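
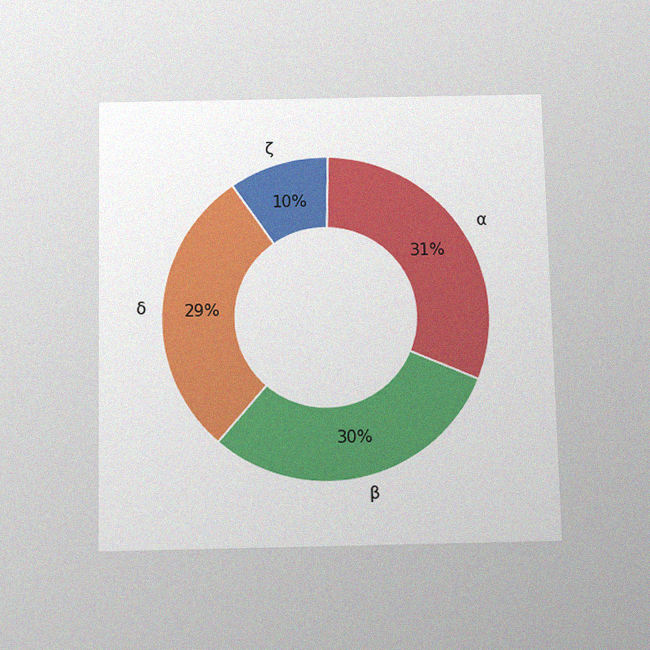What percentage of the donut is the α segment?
The chart is viewed slightly from below, with some photo noise. The α segment takes up 31% of the ring.

31%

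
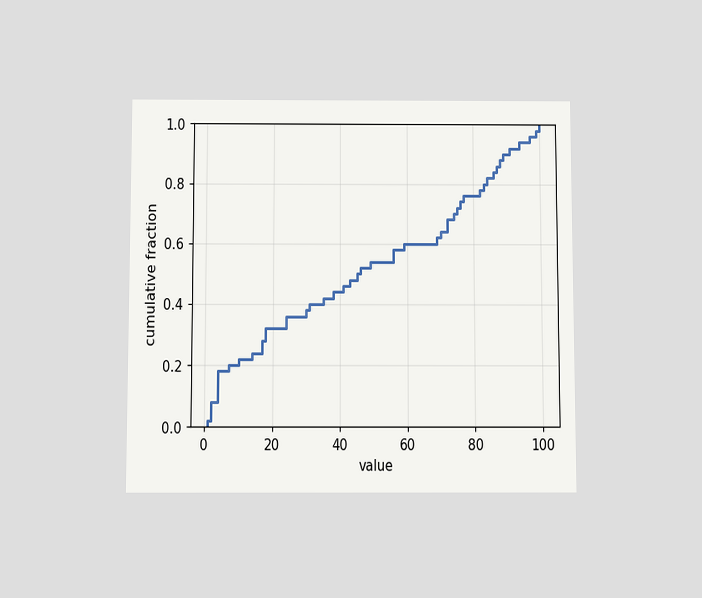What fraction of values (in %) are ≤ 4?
The chart is viewed slightly from below. At x=4 the ECDF step is at 18%.

18%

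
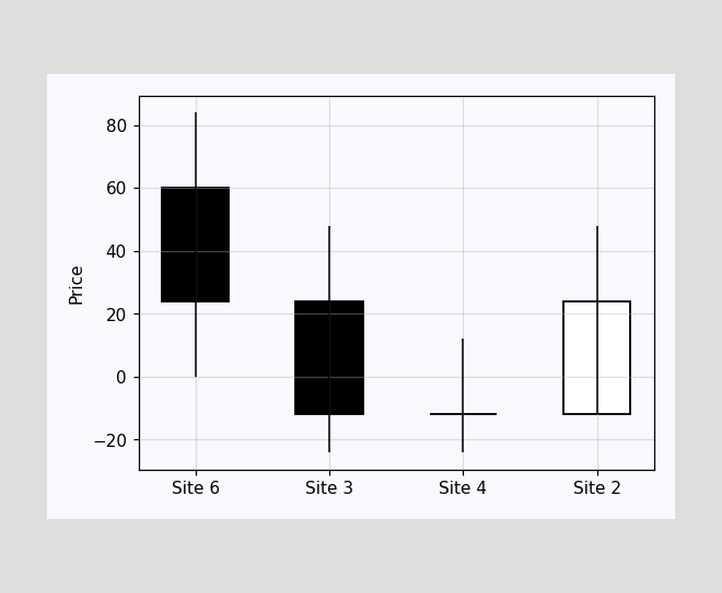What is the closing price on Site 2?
24

The Site 2 candle closes at 24.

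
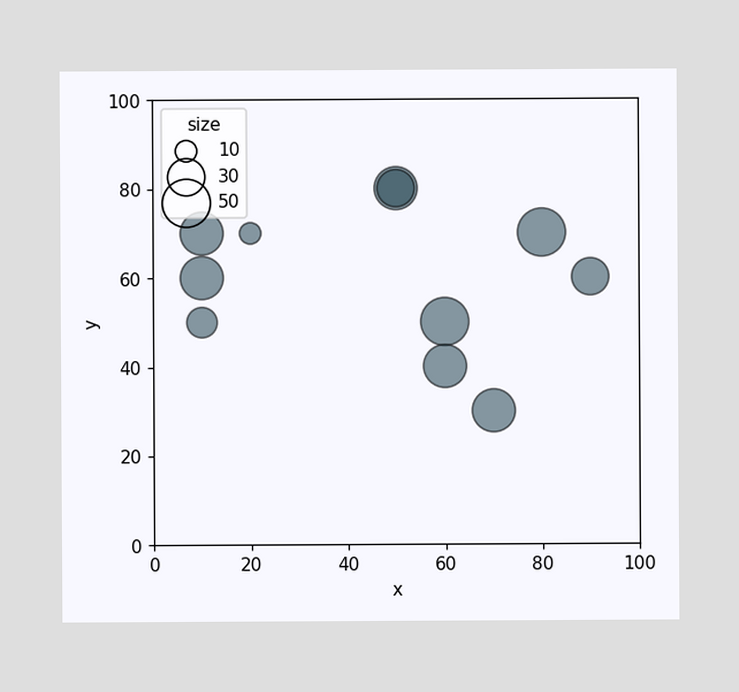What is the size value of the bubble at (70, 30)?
40

Matching the bubble at (70, 30) against the size legend gives 40.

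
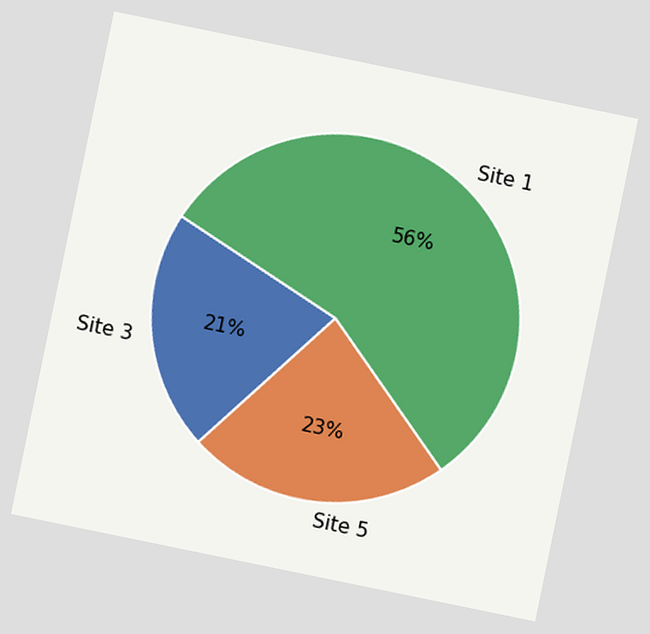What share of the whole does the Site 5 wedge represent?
23%

The chart is tilted about 12° clockwise. The Site 5 slice takes up 23% of the pie.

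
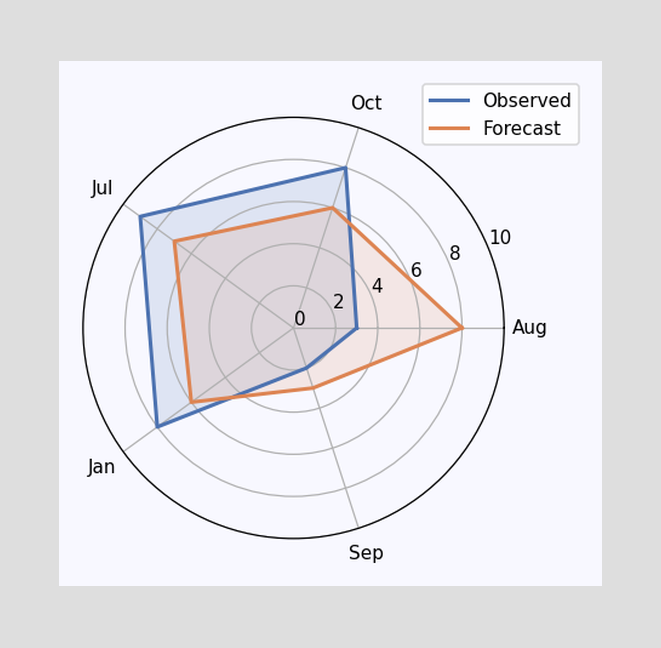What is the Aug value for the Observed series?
3

On the Aug axis, Observed reaches 3.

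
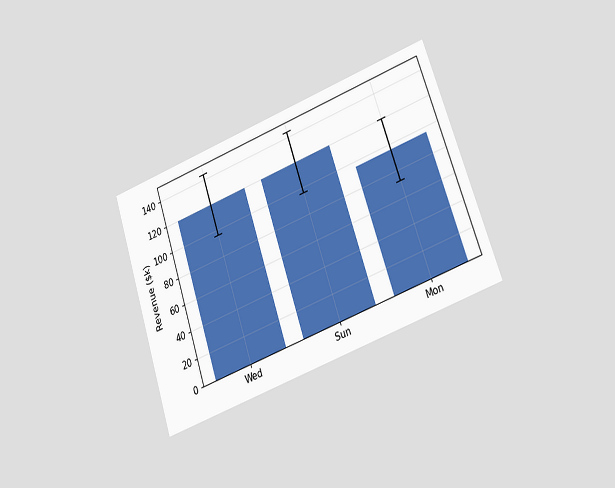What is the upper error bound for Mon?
$120k

The chart is tilted about 19° counter-clockwise and viewed at a slight angle. The Mon bar's upper whisker reaches $120k.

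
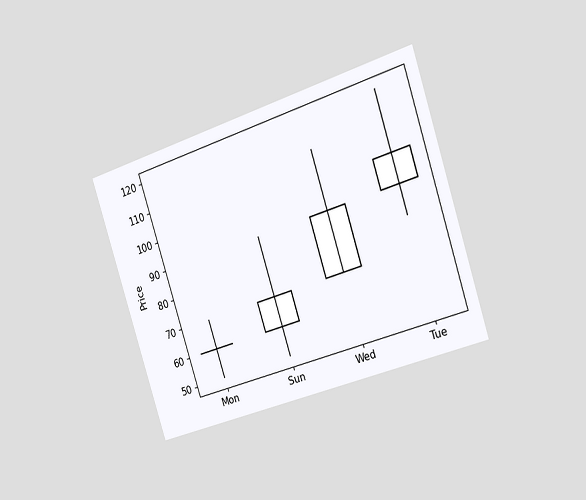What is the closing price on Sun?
The chart is tilted about 18° counter-clockwise and viewed slightly from the right. The Sun candle closes at 70.

70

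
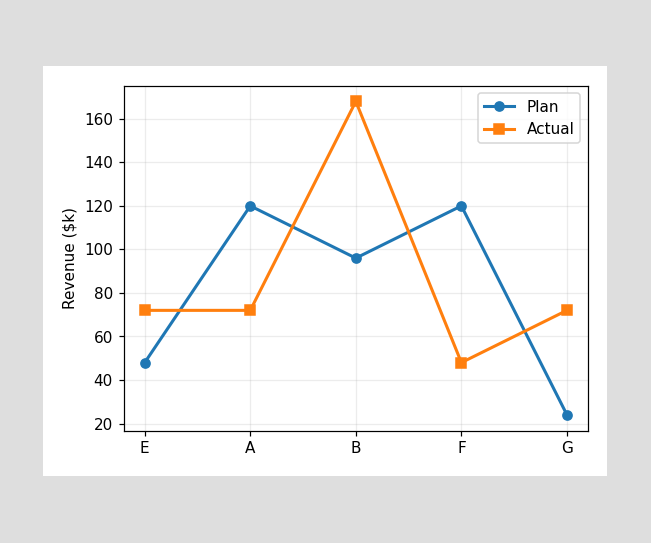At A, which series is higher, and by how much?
Plan, by $48k

At A, Plan sits above the other line by $48k.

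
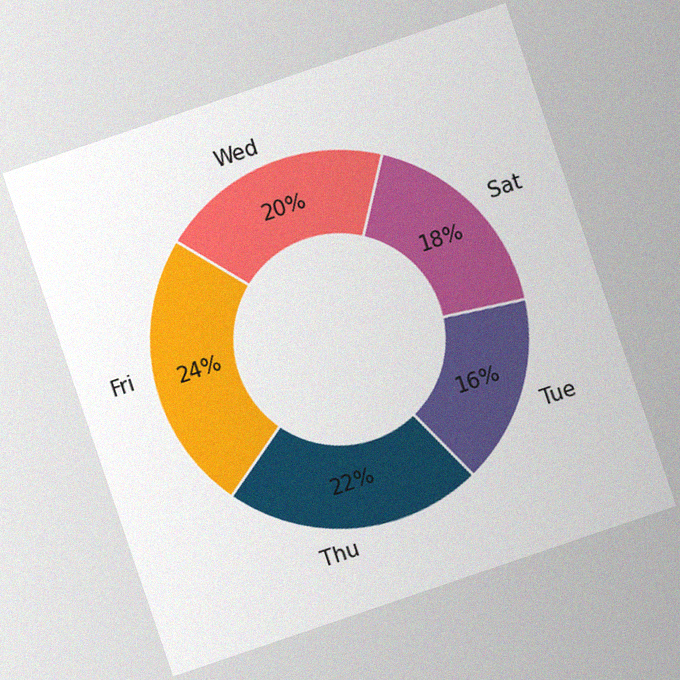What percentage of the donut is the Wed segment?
The chart is tilted about 19° counter-clockwise, with some photo noise. The Wed segment takes up 20% of the ring.

20%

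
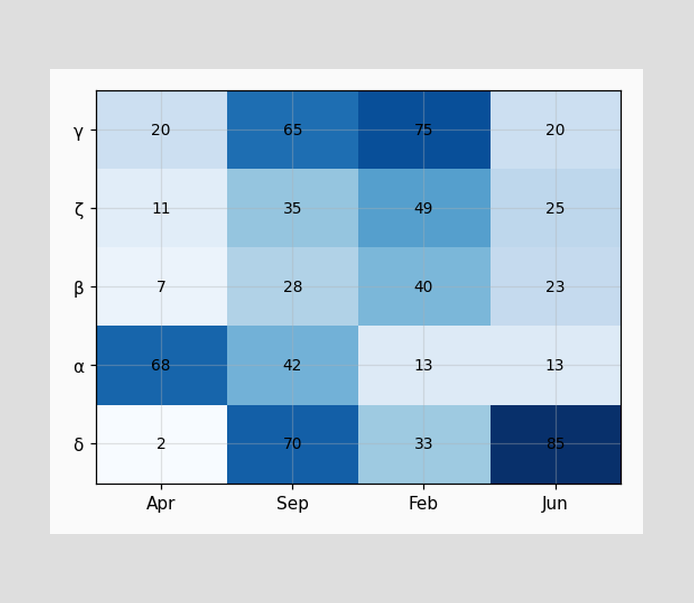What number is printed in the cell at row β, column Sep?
28

The (β, Sep) cell reads 28.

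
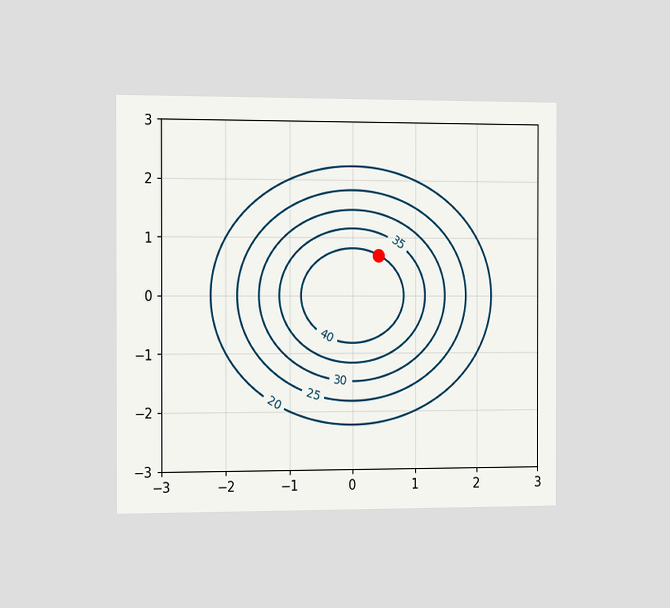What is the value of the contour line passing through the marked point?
40

The chart is viewed at a slight angle. The marked point sits on the contour labelled 40.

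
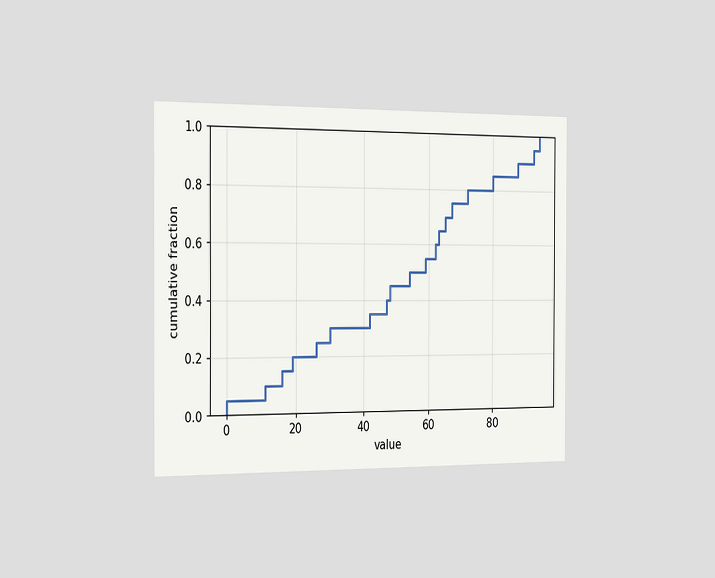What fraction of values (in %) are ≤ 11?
10%

The chart is viewed slightly from the left. At x=11 the ECDF step is at 10%.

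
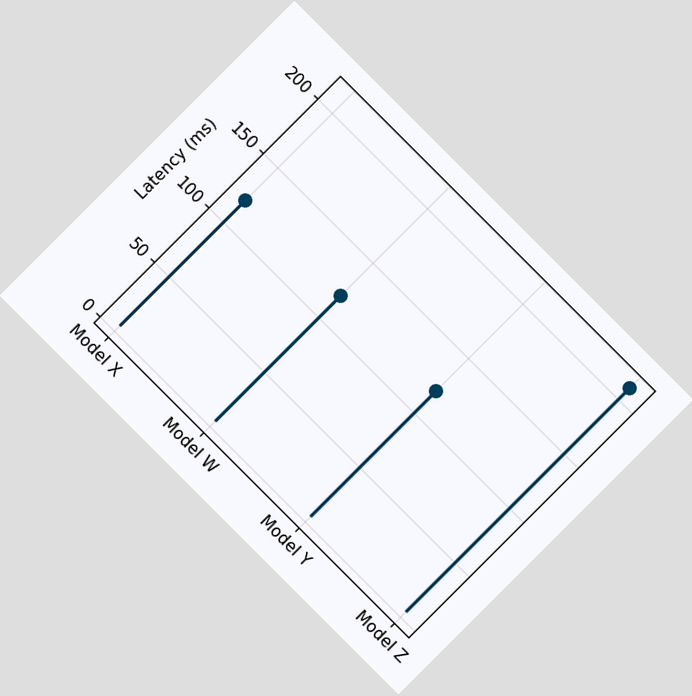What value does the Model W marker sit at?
120ms

The chart is tilted about 45° clockwise. The Model W marker sits at 120ms.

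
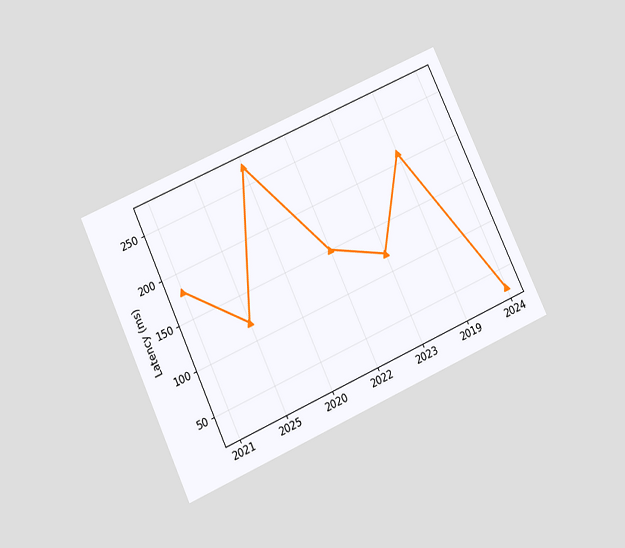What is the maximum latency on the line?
270ms

The chart is tilted about 25° counter-clockwise and viewed slightly from below. The highest point is at 2020, and reading across to the y-axis gives 270ms.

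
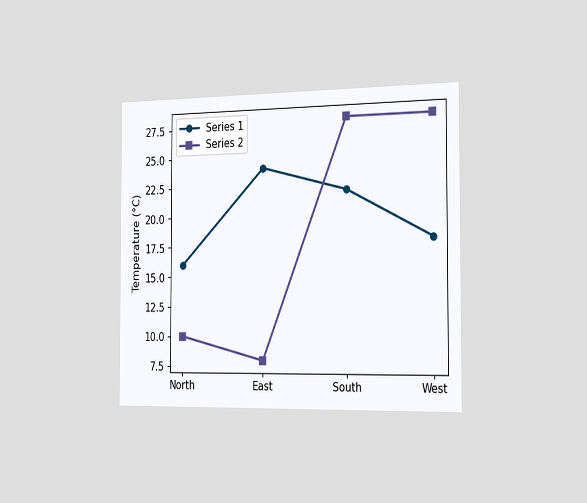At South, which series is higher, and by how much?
The chart is viewed slightly from the right. At South, Series 2 sits above the other line by 6°C.

Series 2, by 6°C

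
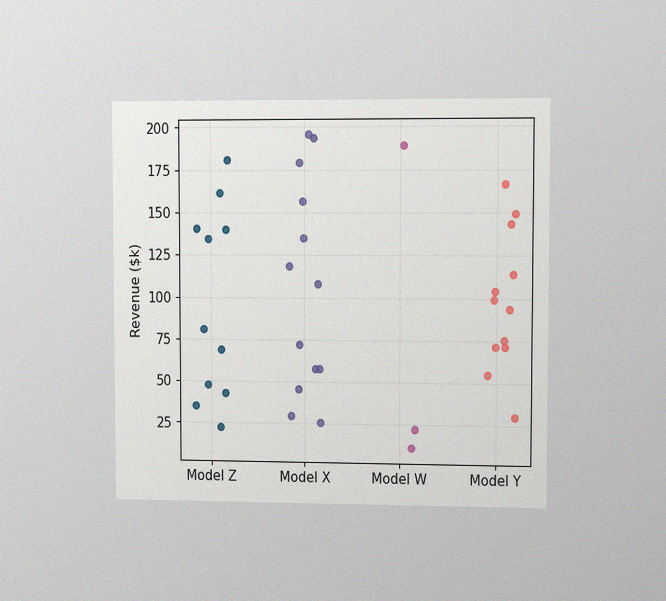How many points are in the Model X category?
13

The chart is viewed slightly from the right, with some photo noise. Counting the markers in the Model X column gives 13.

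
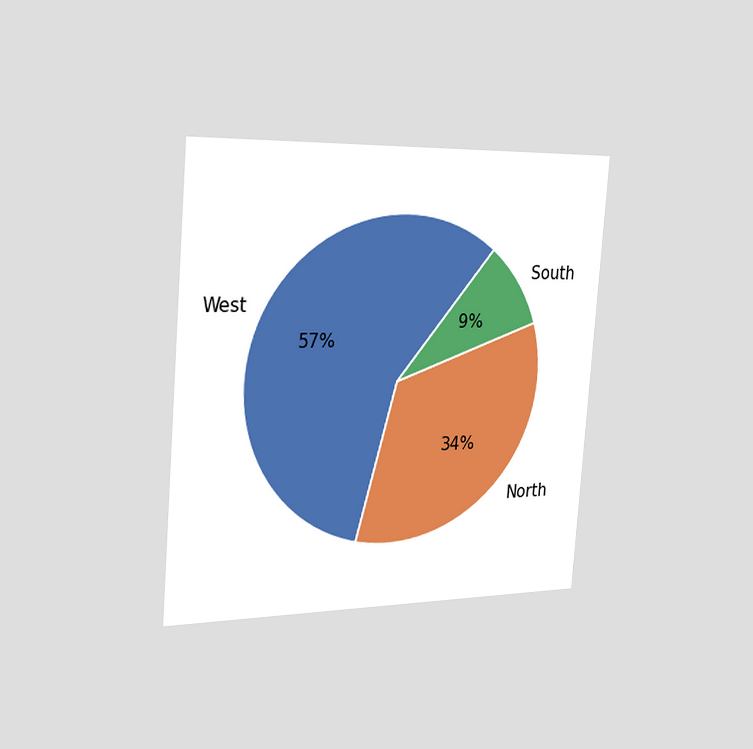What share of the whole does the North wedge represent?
The chart is tilted about 4° clockwise and viewed slightly from the left. The North slice takes up 34% of the pie.

34%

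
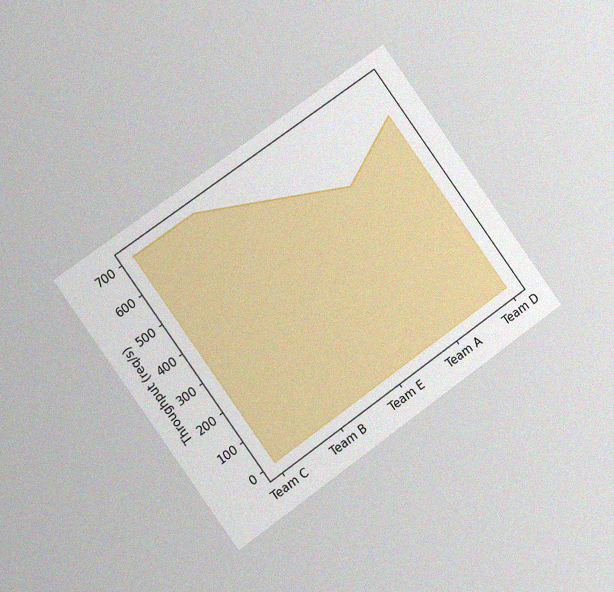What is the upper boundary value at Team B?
The chart is tilted about 36° counter-clockwise and viewed at a slight angle, with some photo noise. At Team B the upper boundary is at 700req/s.

700req/s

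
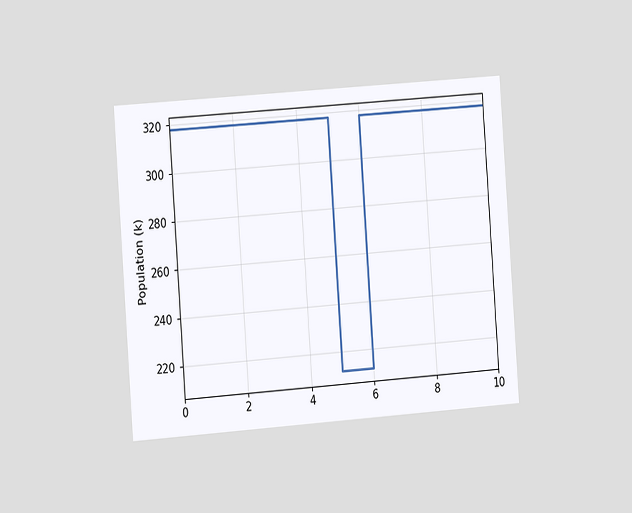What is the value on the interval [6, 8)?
The chart is tilted about 4° counter-clockwise and viewed slightly from the left. On [6, 8) the step sits at 318k.

318k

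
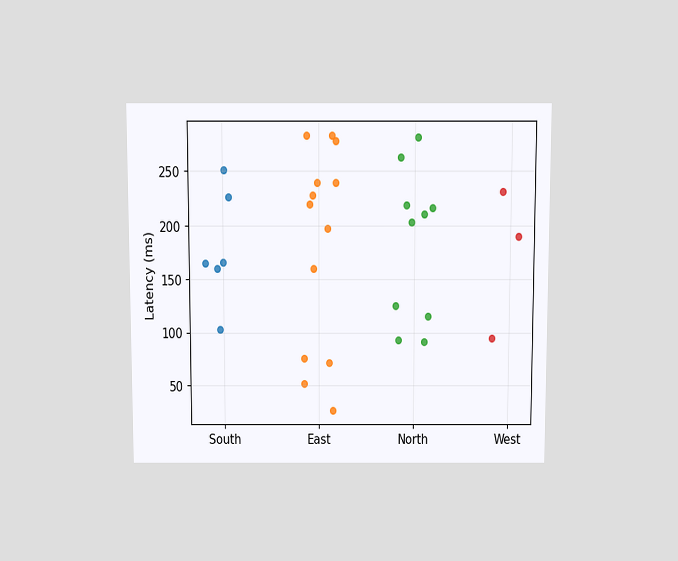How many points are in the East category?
13

The chart is viewed slightly from above. Counting the markers in the East column gives 13.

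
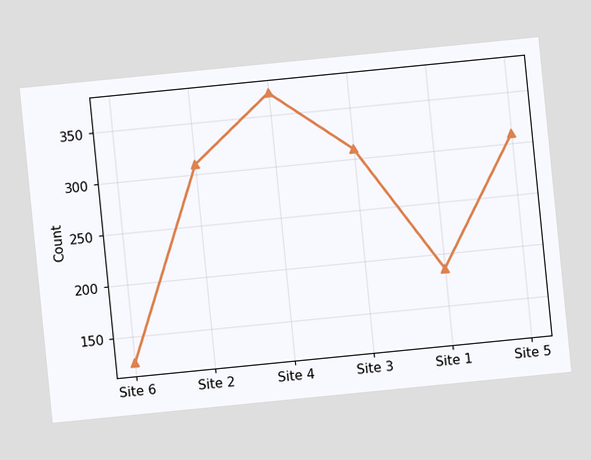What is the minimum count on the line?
The chart is tilted about 6° counter-clockwise. The lowest point is at Site 6, and reading across to the y-axis gives 124.

124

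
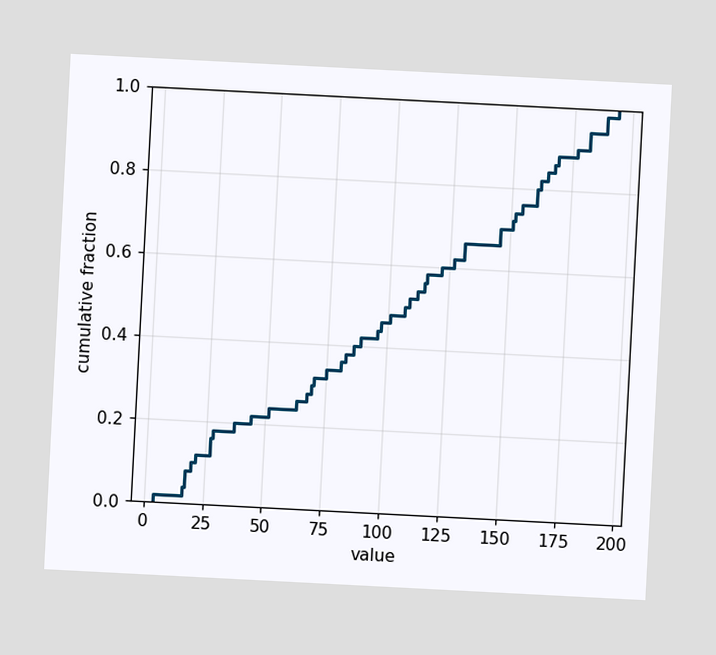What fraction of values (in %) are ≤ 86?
40%

The chart is tilted about 3° clockwise. At x=86 the ECDF step is at 40%.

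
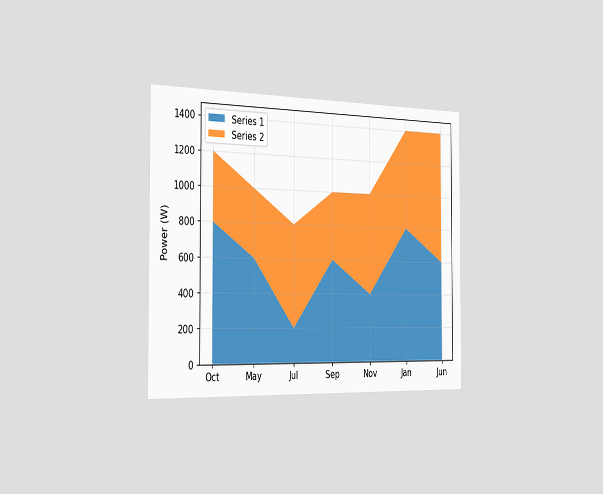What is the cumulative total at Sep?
1000W

The chart is viewed slightly from the left. The stacked total at Sep reaches 1000W.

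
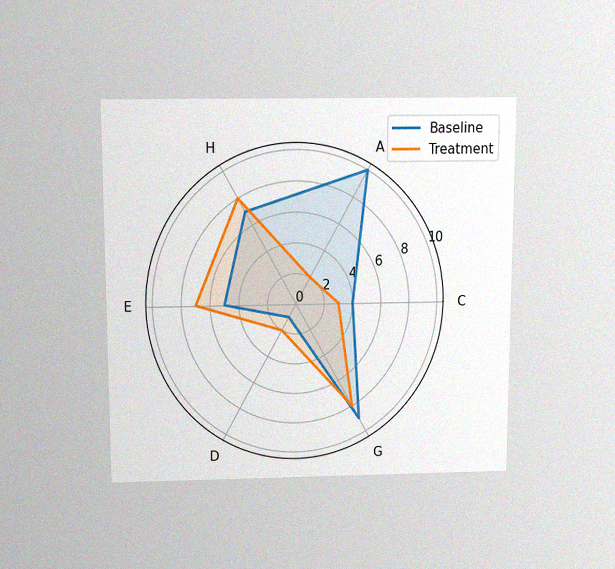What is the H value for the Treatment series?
8

The chart is viewed slightly from above, with some photo noise. On the H axis, Treatment reaches 8.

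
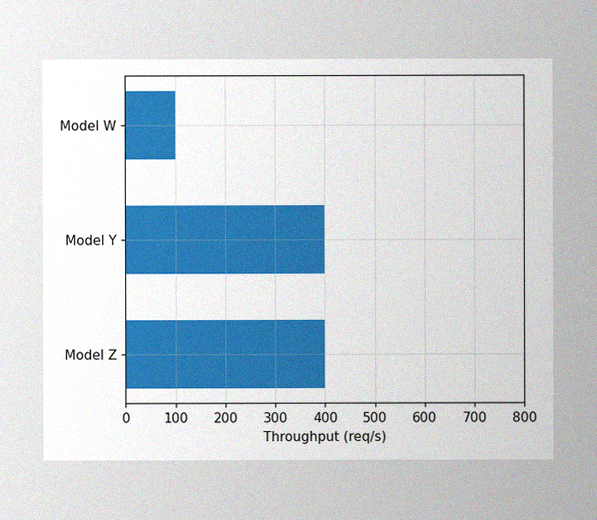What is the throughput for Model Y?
400req/s

The image has some photo noise and uneven lighting. Reading along the chart's x-axis, the Model Y bar reaches 400req/s.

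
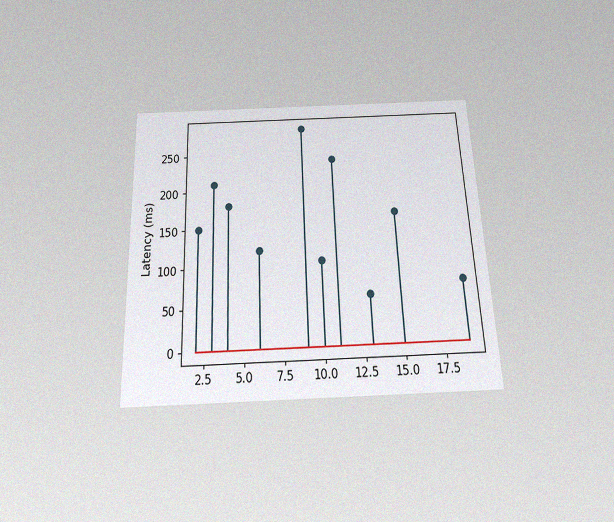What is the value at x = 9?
The chart is tilted about 2° counter-clockwise and viewed slightly from below, with some photo noise. The stem at x=9 reaches 285ms.

285ms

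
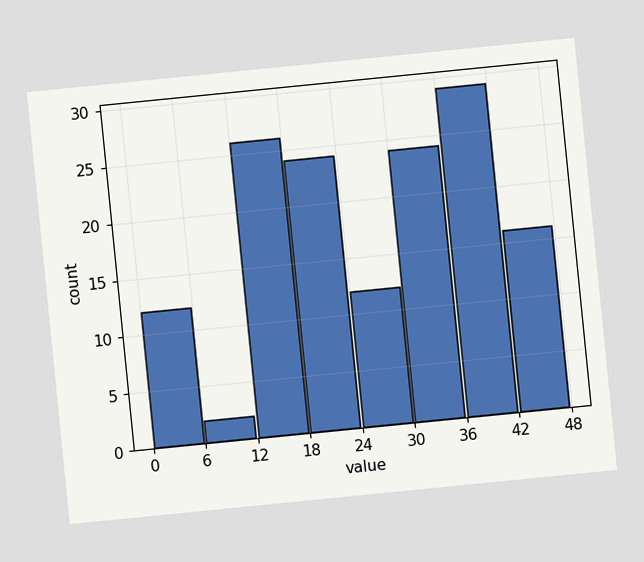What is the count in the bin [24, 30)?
12

The chart is tilted about 6° counter-clockwise. The [24, 30) bin has height 12.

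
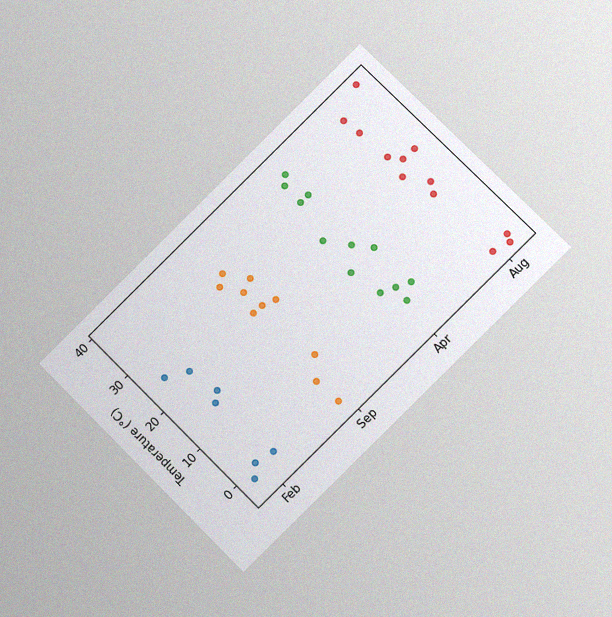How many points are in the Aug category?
12

The chart is tilted about 45° counter-clockwise and viewed at a slight angle, with some photo noise. Counting the markers in the Aug column gives 12.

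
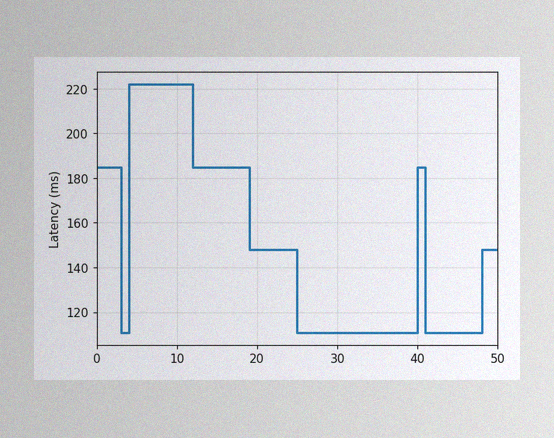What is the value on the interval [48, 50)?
The image has some photo noise and uneven lighting. On [48, 50) the step sits at 148ms.

148ms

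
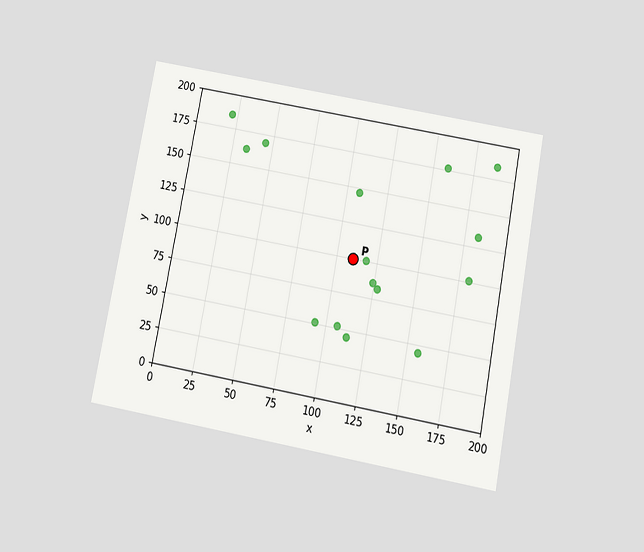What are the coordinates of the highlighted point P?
(110, 100)

The chart is tilted about 11° clockwise and viewed slightly from below. Following the gridlines from P to each axis, P sits at (110, 100).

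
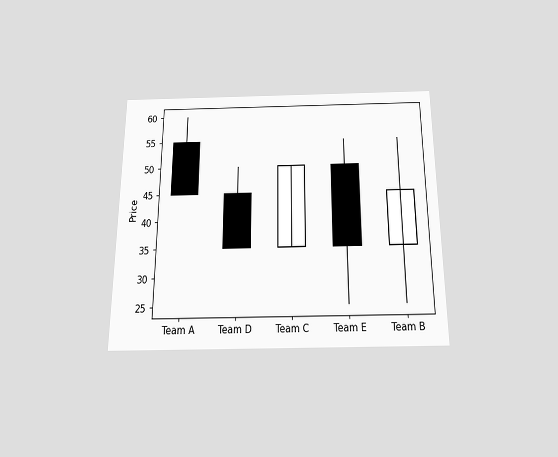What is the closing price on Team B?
The chart is viewed slightly from below. The Team B candle closes at 45.

45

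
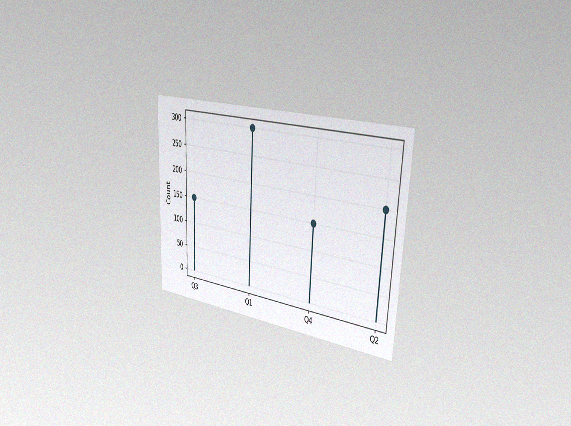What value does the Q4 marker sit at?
The chart is tilted about 3° clockwise and viewed slightly from the right, with some photo noise. The Q4 marker sits at 150.

150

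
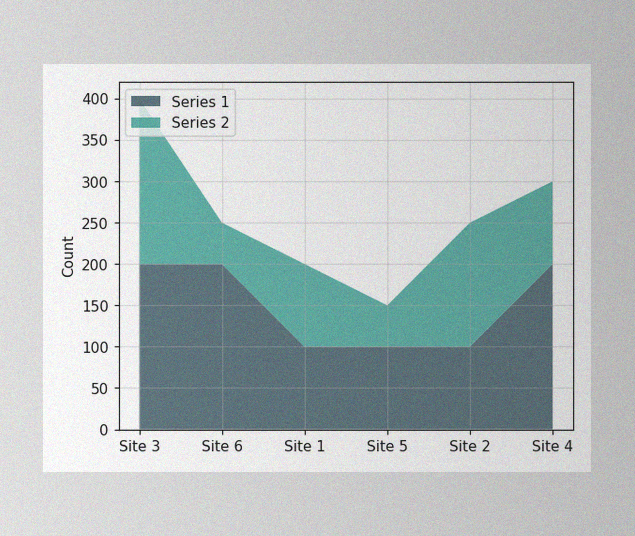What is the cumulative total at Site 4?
300

The image has some photo noise and uneven lighting. The stacked total at Site 4 reaches 300.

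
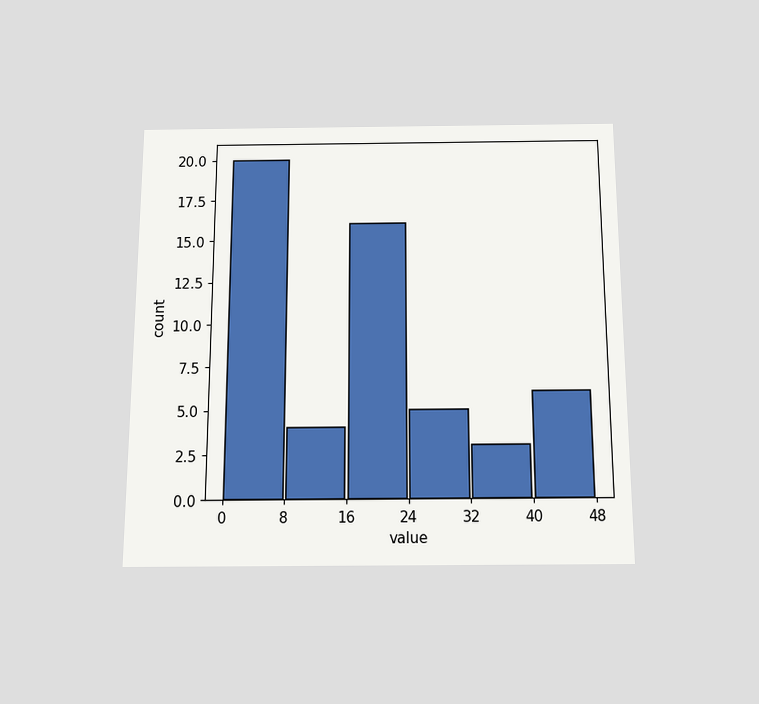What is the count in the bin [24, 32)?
The chart is viewed slightly from below. The [24, 32) bin has height 5.

5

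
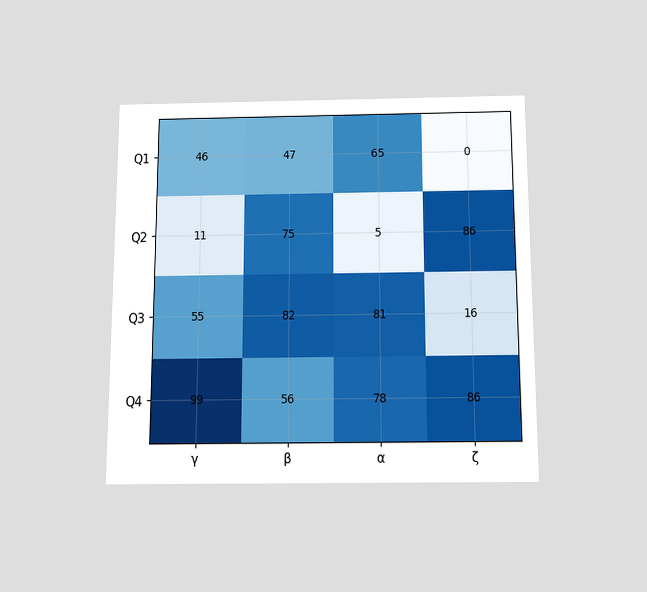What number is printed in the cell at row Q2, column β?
The chart is viewed slightly from below. The (Q2, β) cell reads 75.

75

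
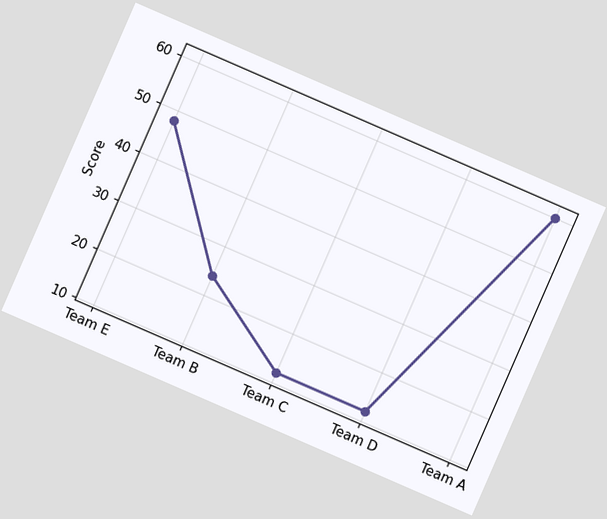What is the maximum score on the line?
The chart is tilted about 24° clockwise. The highest point is at Team A, and reading across to the y-axis gives 60.

60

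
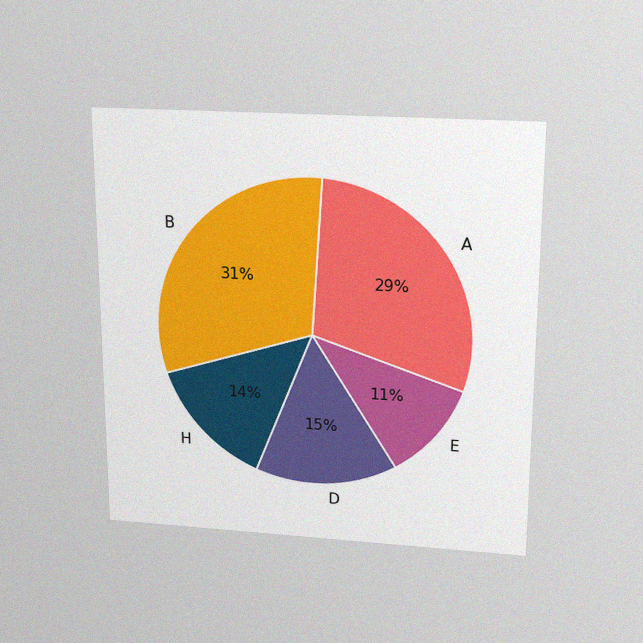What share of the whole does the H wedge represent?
14%

The chart is viewed slightly from above, with some photo noise. The H slice takes up 14% of the pie.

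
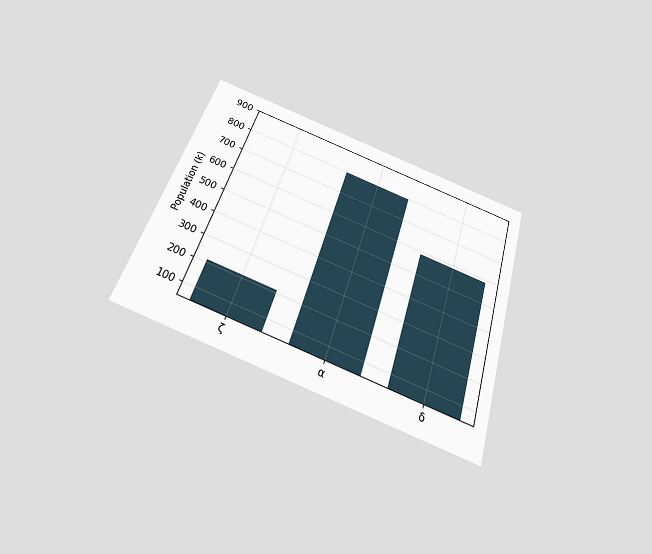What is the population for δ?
The chart is tilted about 17° clockwise and viewed slightly from below. Reading along the chart's y-axis, the δ bar reaches 588k.

588k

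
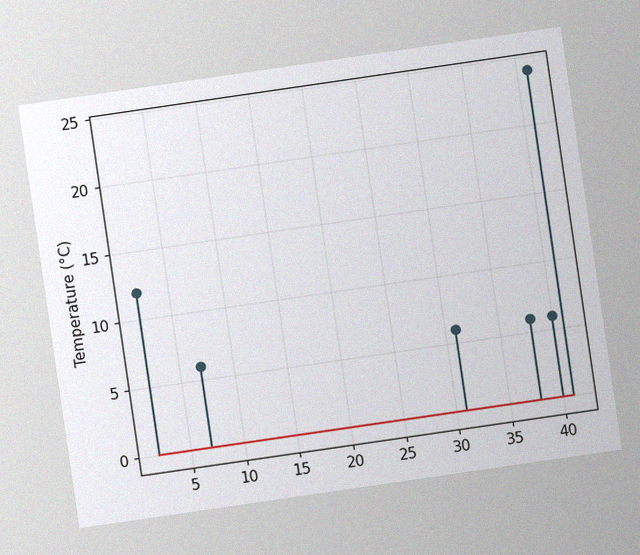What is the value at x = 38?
The chart is tilted about 8° counter-clockwise, with some photo noise. The stem at x=38 reaches 6°C.

6°C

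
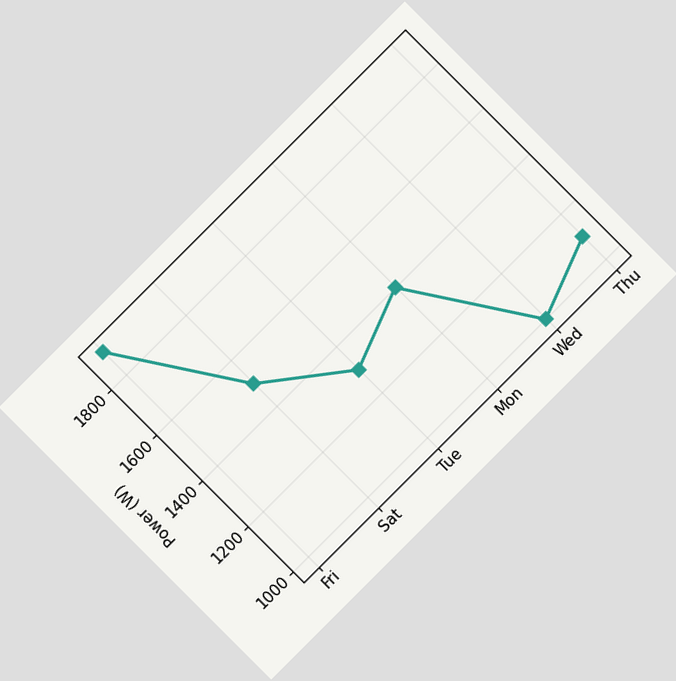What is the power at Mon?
The chart is tilted about 45° counter-clockwise. At Mon, the line is at 1400W.

1400W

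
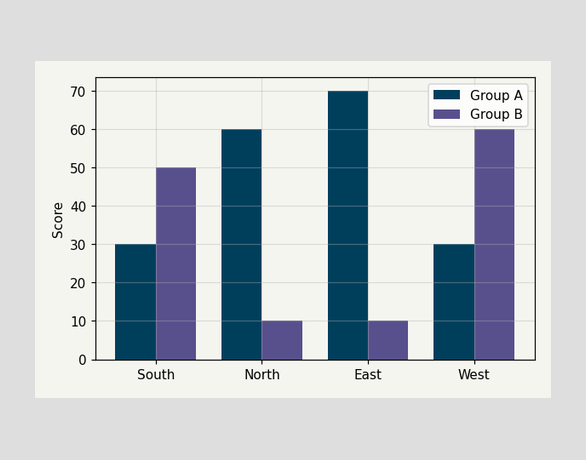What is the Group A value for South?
30

The Group A bar at South reaches 30 on the y-axis.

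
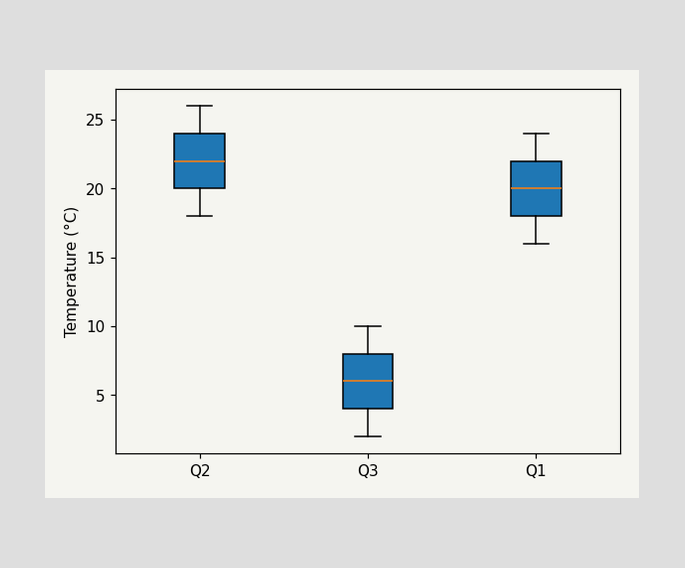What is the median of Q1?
The median line in the Q1 box sits at 20°C.

20°C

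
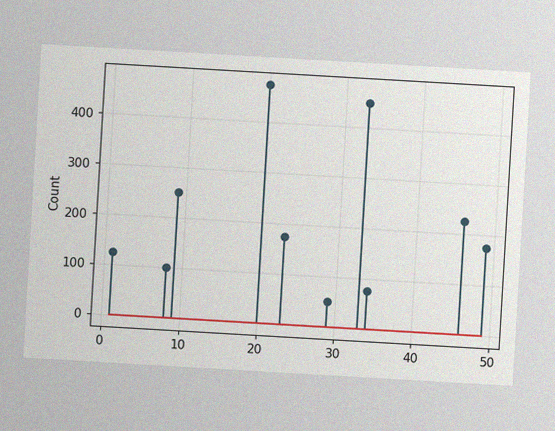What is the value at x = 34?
The chart is tilted about 3° clockwise, with some photo noise. The stem at x=34 reaches 75.

75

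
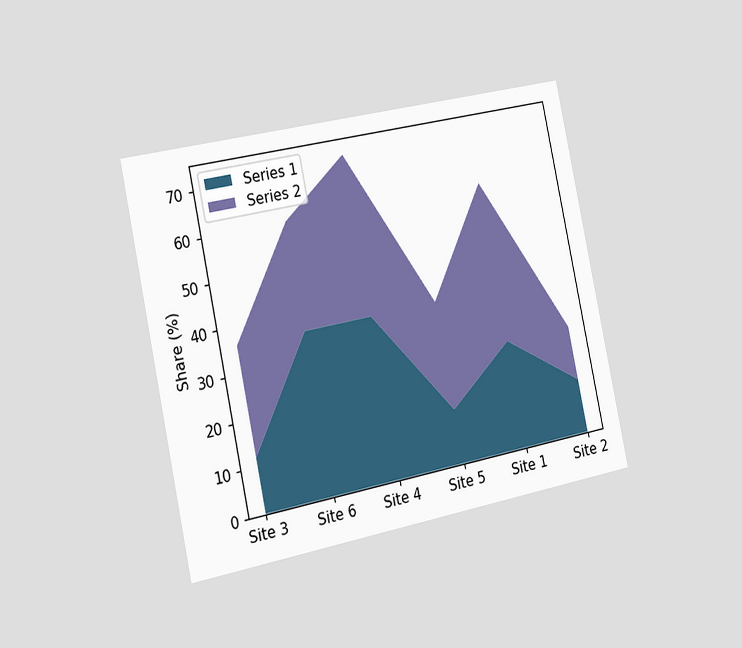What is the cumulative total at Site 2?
24%

The chart is tilted about 12° counter-clockwise and viewed slightly from the left. The stacked total at Site 2 reaches 24%.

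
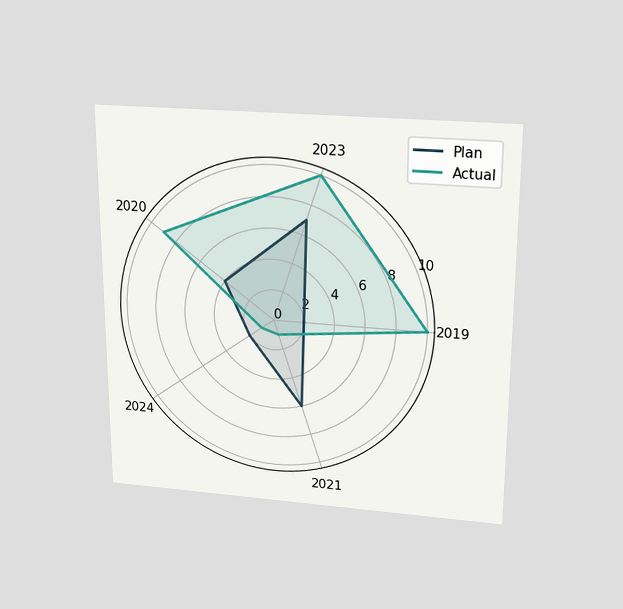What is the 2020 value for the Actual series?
9

The chart is viewed slightly from above. On the 2020 axis, Actual reaches 9.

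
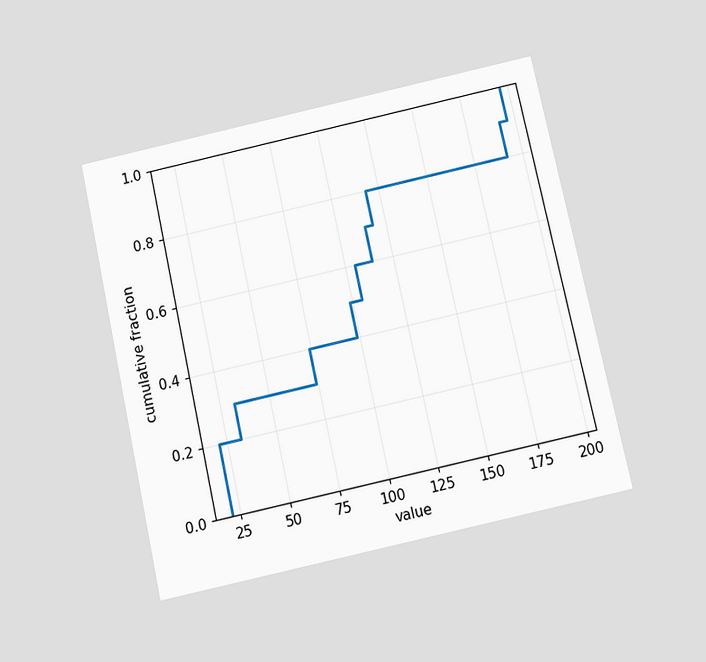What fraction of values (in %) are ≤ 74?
The chart is tilted about 12° counter-clockwise and viewed slightly from below. At x=74 the ECDF step is at 40%.

40%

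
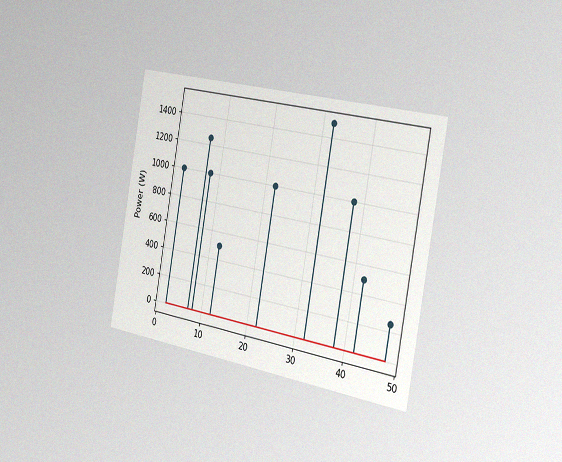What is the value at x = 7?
The chart is tilted about 10° clockwise and viewed slightly from the right, with some photo noise. The stem at x=7 reaches 1250W.

1250W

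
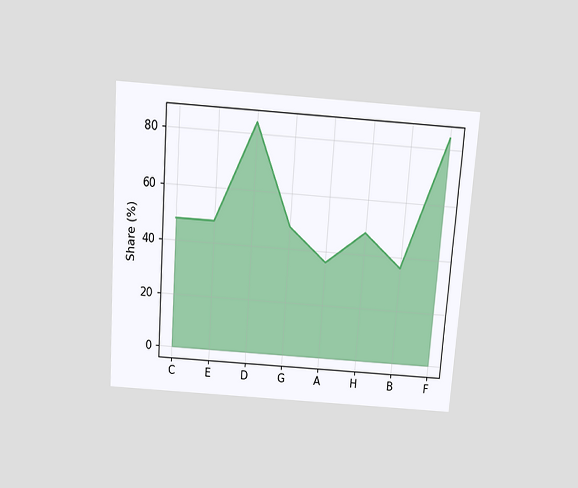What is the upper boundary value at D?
84%

The chart is tilted about 4° clockwise and viewed slightly from above. At D the upper boundary is at 84%.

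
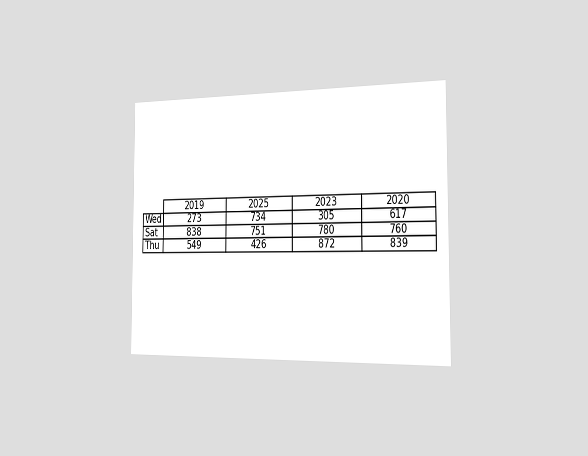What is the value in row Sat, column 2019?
The chart is viewed slightly from the right. The (Sat, 2019) cell reads 838.

838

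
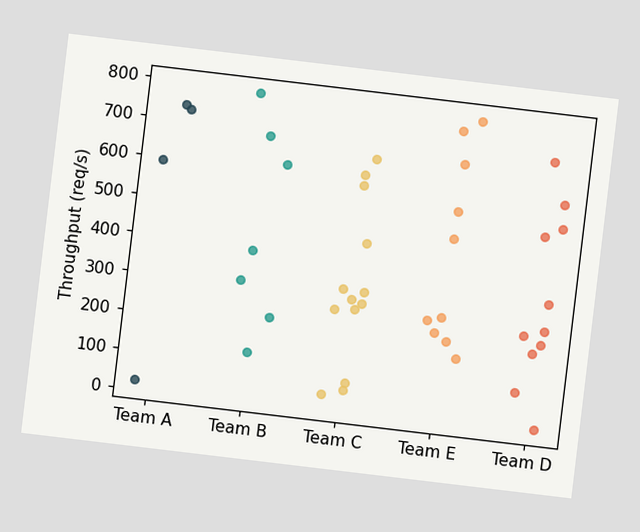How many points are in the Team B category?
7

The chart is tilted about 7° clockwise. Counting the markers in the Team B column gives 7.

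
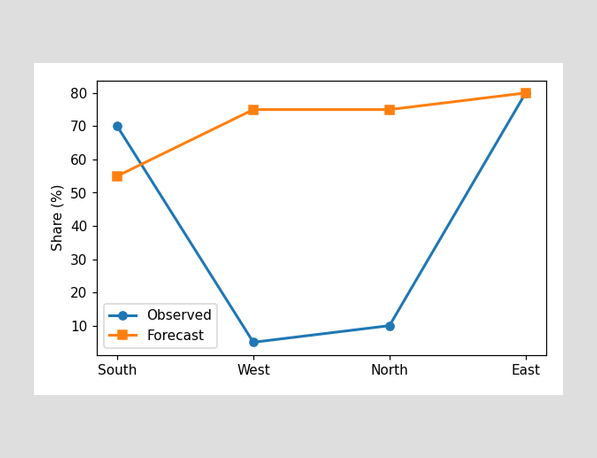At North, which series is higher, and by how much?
At North, Forecast sits above the other line by 65%.

Forecast, by 65%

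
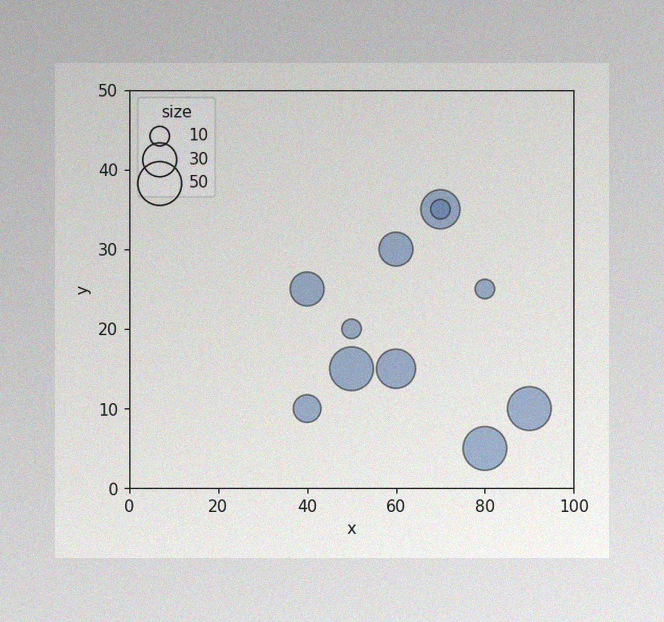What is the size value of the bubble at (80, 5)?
The image has some photo noise and uneven lighting. Matching the bubble at (80, 5) against the size legend gives 50.

50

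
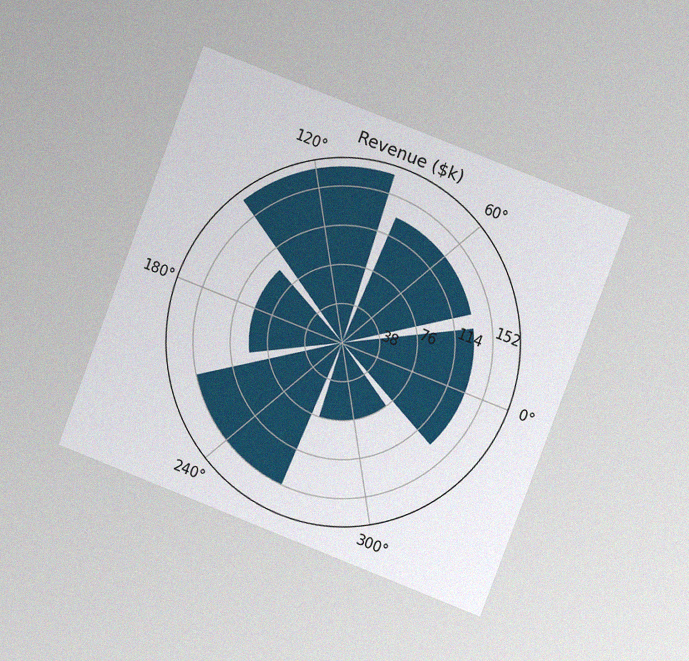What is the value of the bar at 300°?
The chart is tilted about 21° clockwise and viewed at a slight angle, with some photo noise. The bar at 300° reaches $76k on the radial axis.

$76k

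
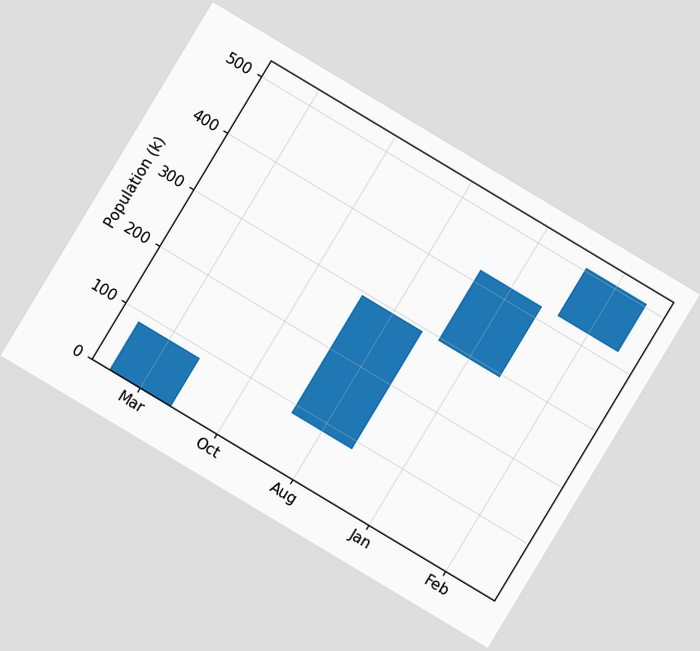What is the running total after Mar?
The chart is tilted about 31° clockwise. After Mar the running total reaches 84k.

84k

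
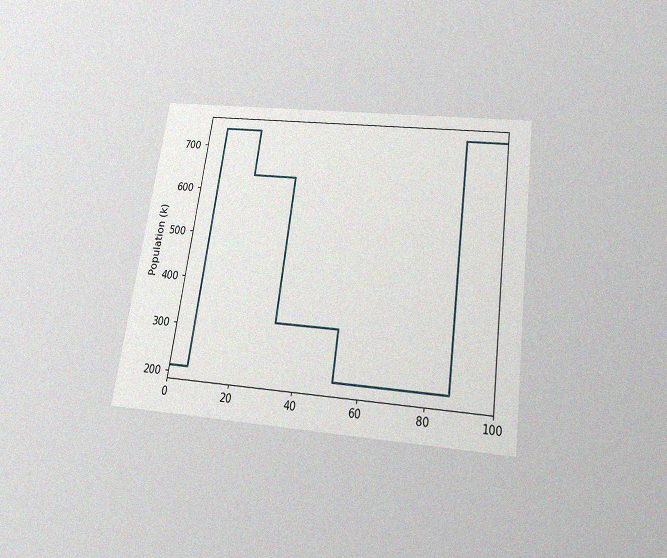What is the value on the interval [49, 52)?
The chart is tilted about 8° clockwise and viewed slightly from below, with some photo noise. On [49, 52) the step sits at 318k.

318k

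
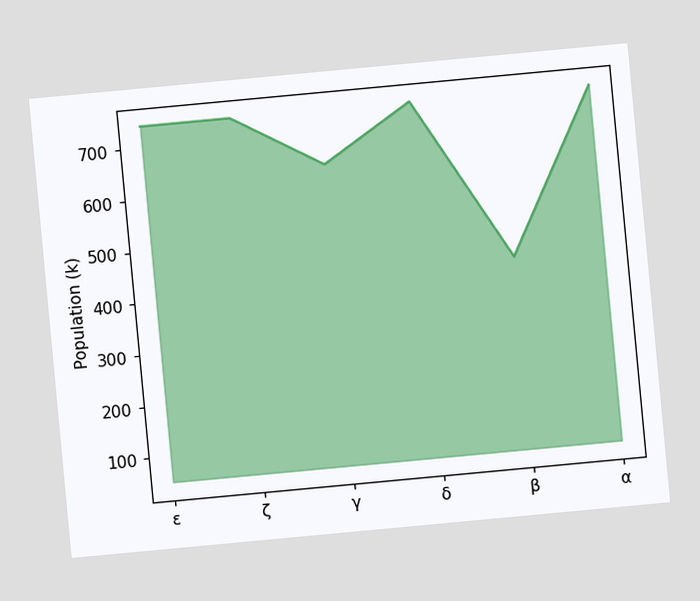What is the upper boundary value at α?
742k

The chart is tilted about 5° counter-clockwise. At α the upper boundary is at 742k.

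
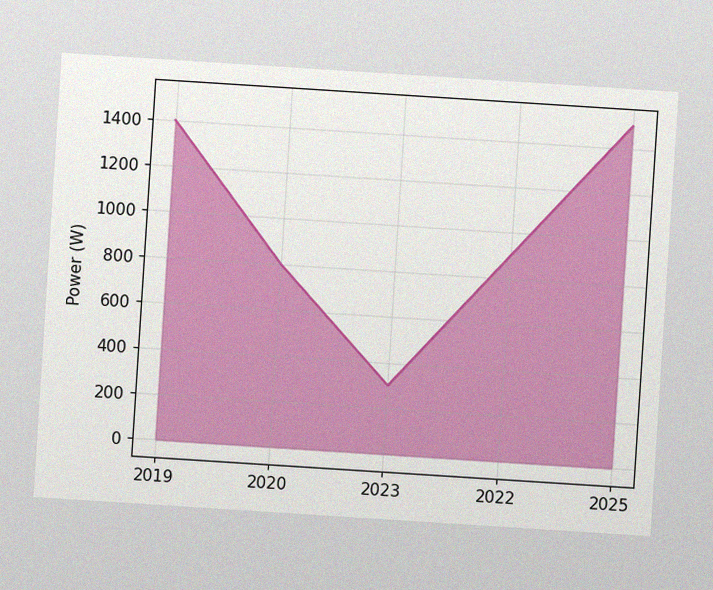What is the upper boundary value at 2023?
The chart is tilted about 4° clockwise, with some photo noise. At 2023 the upper boundary is at 300W.

300W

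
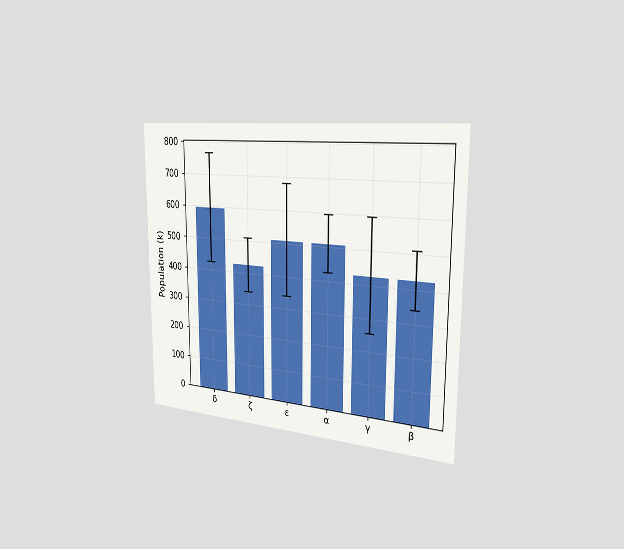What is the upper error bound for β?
The chart is viewed slightly from the right. The β bar's upper whisker reaches 510k.

510k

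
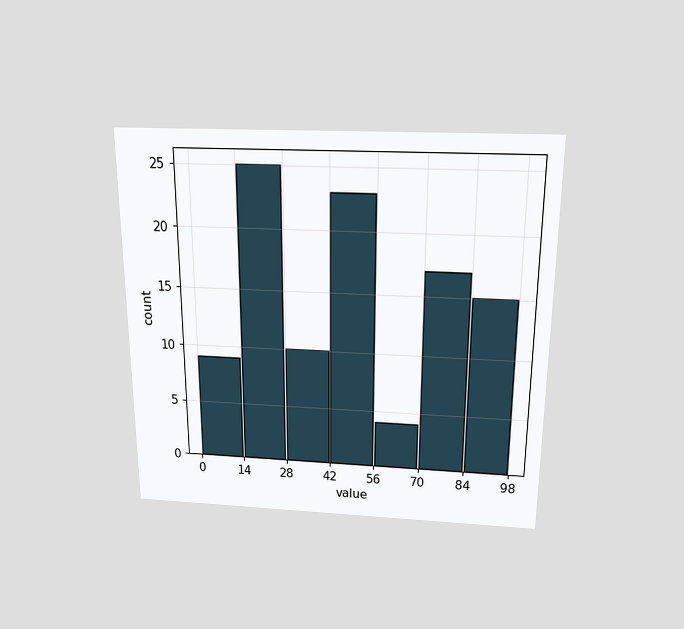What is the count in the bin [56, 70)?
4

The chart is viewed slightly from above. The [56, 70) bin has height 4.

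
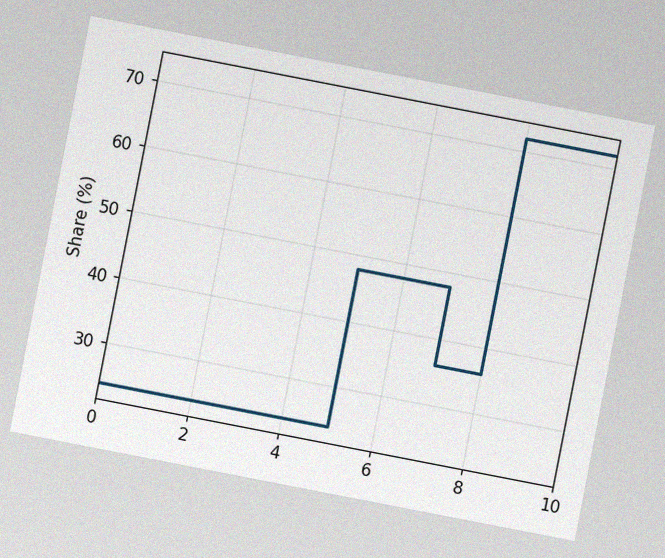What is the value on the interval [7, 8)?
36%

The chart is tilted about 11° clockwise, with some photo noise. On [7, 8) the step sits at 36%.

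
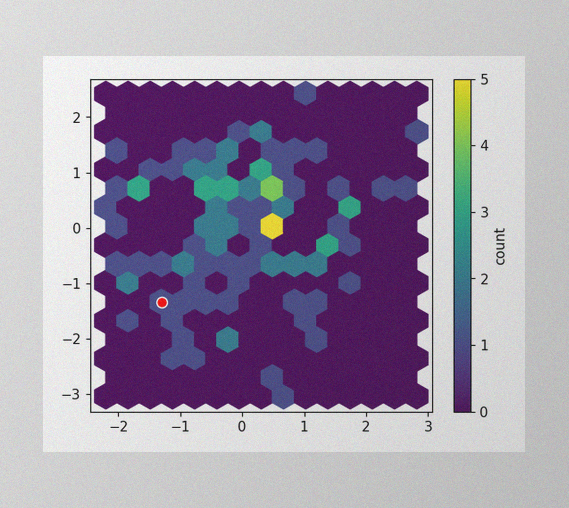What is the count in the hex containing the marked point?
1

The image has some photo noise and uneven lighting. The marked hex reads 1 on the colorbar.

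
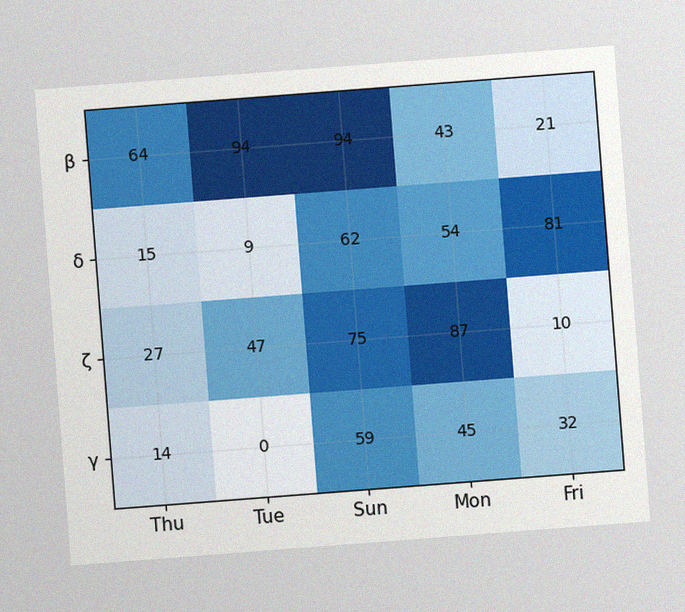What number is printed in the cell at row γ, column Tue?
0

The chart is tilted about 4° counter-clockwise, with some photo noise. The (γ, Tue) cell reads 0.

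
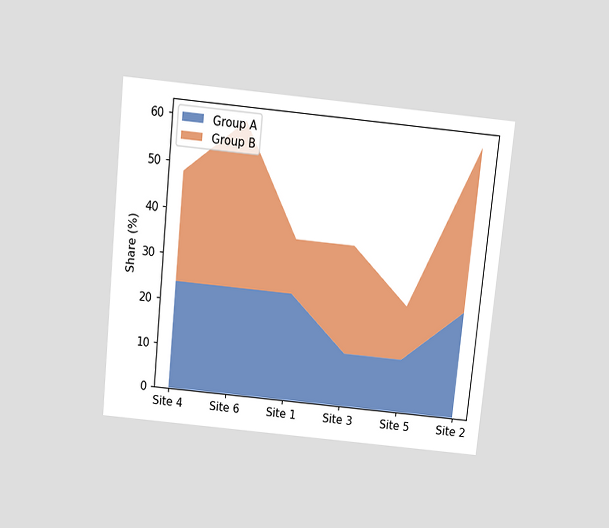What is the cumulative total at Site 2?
The chart is tilted about 6° clockwise and viewed slightly from above. The stacked total at Site 2 reaches 60%.

60%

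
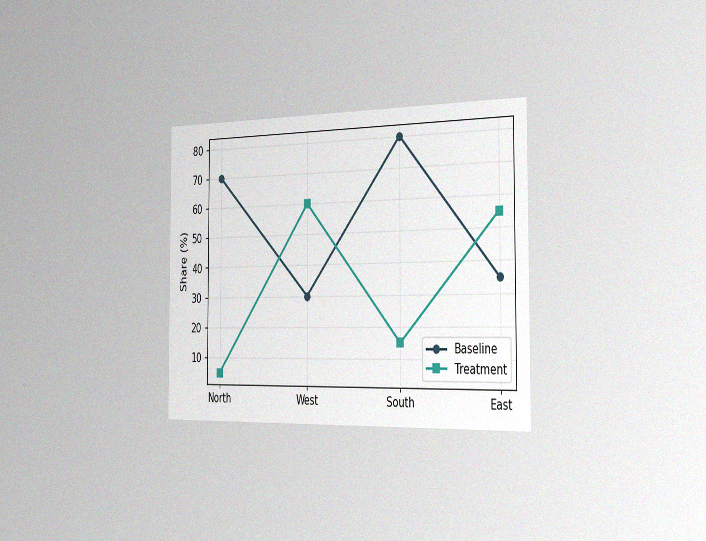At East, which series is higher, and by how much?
Treatment, by 20%

The chart is viewed slightly from the right, with some photo noise. At East, Treatment sits above the other line by 20%.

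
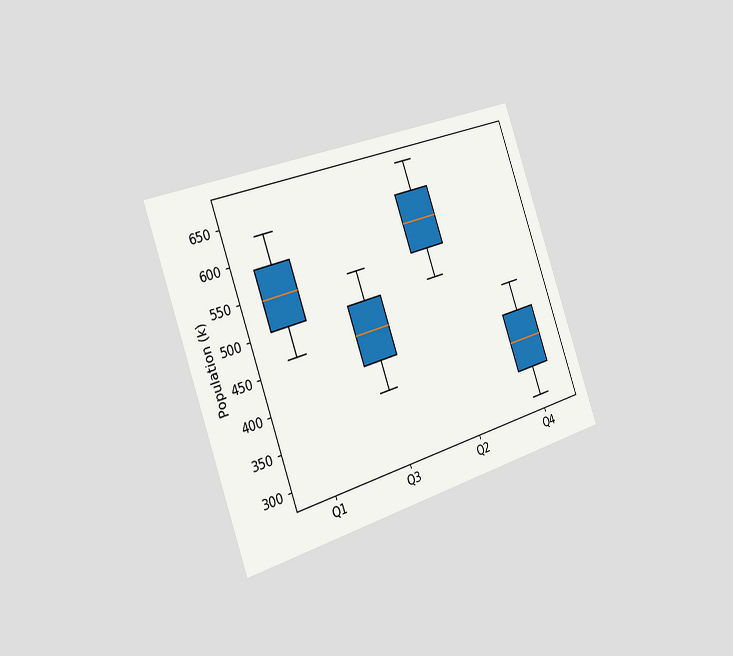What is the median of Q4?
The chart is tilted about 19° counter-clockwise and viewed slightly from the left. The median line in the Q4 box sits at 378k.

378k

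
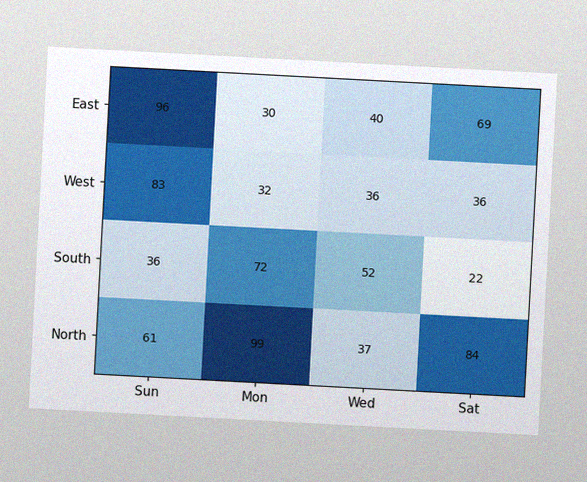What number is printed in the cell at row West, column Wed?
The chart is tilted about 3° clockwise, with some photo noise. The (West, Wed) cell reads 36.

36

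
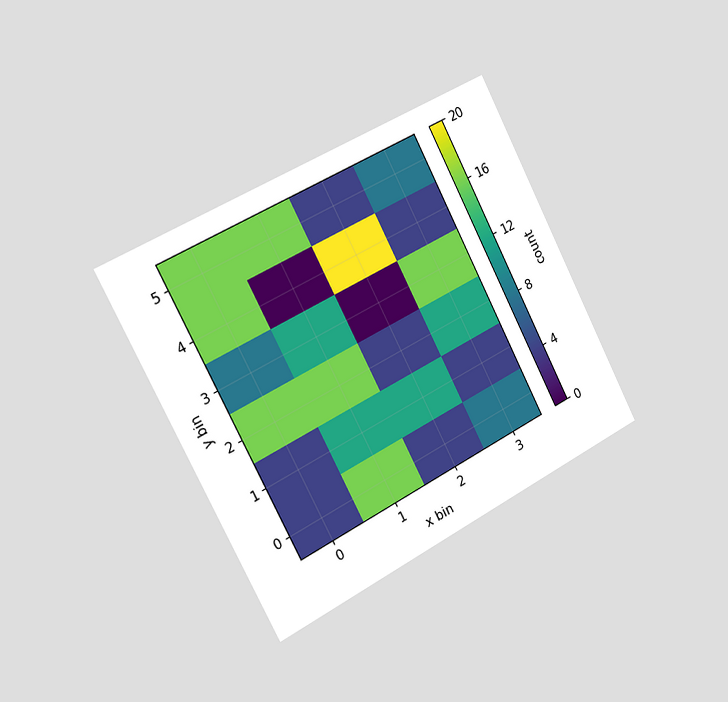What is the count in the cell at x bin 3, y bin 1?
The chart is tilted about 27° counter-clockwise and viewed slightly from the left. Matching the cell (3, 1) against the colorbar gives 4.

4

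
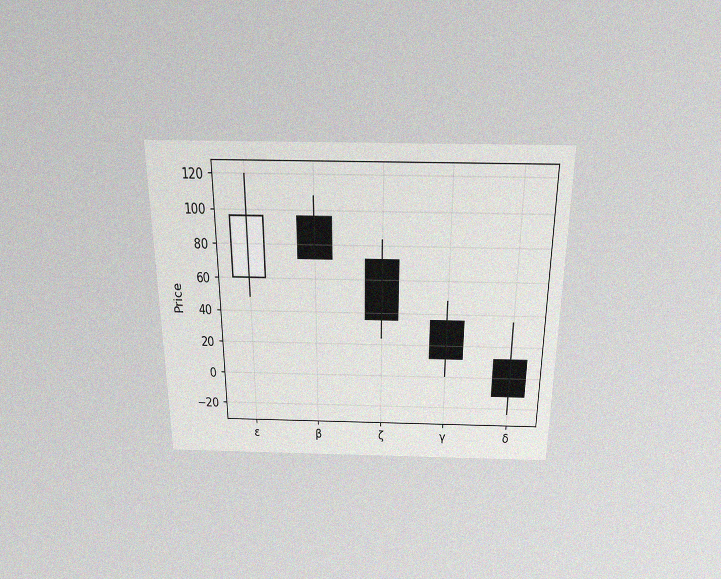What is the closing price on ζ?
The chart is viewed slightly from above, with some photo noise. The ζ candle closes at 36.

36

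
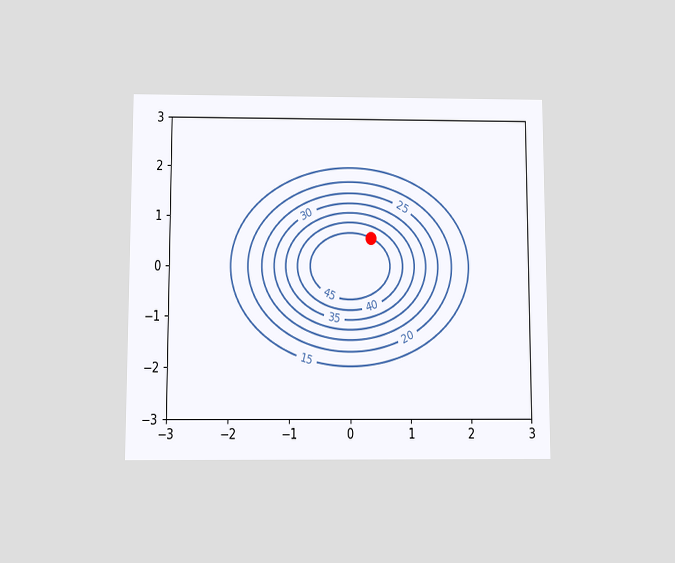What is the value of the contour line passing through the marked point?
The chart is viewed slightly from below. The marked point sits on the contour labelled 45.

45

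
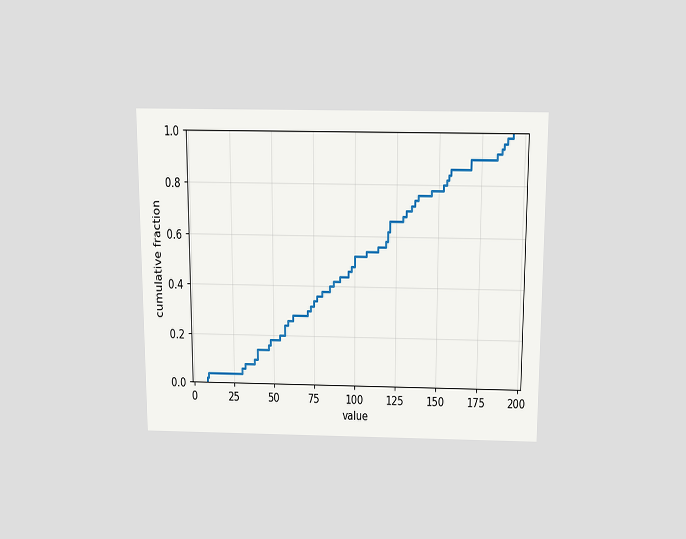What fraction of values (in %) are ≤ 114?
56%

The chart is viewed slightly from above. At x=114 the ECDF step is at 56%.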